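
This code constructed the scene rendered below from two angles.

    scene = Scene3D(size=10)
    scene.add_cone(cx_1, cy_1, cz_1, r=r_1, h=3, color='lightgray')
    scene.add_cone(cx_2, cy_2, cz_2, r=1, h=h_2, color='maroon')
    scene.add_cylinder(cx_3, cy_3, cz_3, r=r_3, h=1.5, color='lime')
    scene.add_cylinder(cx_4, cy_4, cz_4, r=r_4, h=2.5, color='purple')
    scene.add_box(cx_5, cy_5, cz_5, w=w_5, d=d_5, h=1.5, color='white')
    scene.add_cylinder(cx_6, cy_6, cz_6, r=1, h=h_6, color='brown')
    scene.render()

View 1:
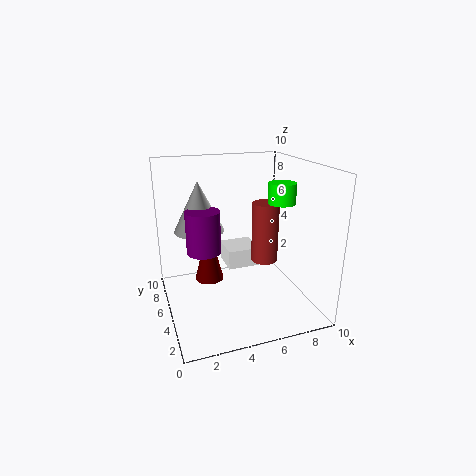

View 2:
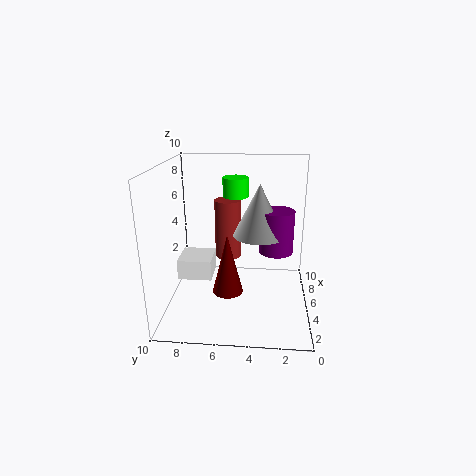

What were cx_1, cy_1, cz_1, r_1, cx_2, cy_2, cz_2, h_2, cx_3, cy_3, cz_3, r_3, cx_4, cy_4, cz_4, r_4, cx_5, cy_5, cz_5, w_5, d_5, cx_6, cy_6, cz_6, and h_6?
cx_1 = 2
cy_1 = 3.5
cz_1 = 6.5
r_1 = 1.5
cx_2 = 3
cy_2 = 5.5
cz_2 = 2
h_2 = 4
cx_3 = 8.5
cy_3 = 5.5
cz_3 = 7
r_3 = 1
cx_4 = 2
cy_4 = 2.5
cz_4 = 5.5
r_4 = 1
cx_5 = 5
cy_5 = 7
cz_5 = 1.5
w_5 = 2.5
d_5 = 2.5
cx_6 = 7.5
cy_6 = 6
cz_6 = 2.5
h_6 = 4.5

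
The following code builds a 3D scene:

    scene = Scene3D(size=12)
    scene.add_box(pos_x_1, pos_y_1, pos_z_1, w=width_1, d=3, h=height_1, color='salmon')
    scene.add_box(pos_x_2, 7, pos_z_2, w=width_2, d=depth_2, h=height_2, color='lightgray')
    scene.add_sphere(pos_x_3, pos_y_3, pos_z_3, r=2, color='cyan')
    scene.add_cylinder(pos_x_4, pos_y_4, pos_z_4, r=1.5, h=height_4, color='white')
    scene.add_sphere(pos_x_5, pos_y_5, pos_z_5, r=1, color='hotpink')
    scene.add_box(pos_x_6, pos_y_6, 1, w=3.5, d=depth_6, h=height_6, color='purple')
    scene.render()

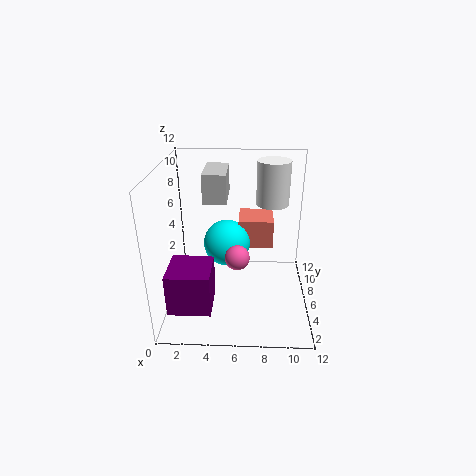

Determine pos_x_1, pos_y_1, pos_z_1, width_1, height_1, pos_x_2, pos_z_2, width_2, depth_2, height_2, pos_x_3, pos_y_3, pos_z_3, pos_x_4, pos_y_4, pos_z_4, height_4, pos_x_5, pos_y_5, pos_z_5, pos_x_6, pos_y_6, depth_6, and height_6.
pos_x_1 = 6, pos_y_1 = 7, pos_z_1 = 4.5, width_1 = 3, height_1 = 2.5, pos_x_2 = 3, pos_z_2 = 8.5, width_2 = 2, depth_2 = 4, height_2 = 2.5, pos_x_3 = 5, pos_y_3 = 7, pos_z_3 = 5, pos_x_4 = 9, pos_y_4 = 10, pos_z_4 = 7.5, height_4 = 4, pos_x_5 = 6, pos_y_5 = 4.5, pos_z_5 = 5, pos_x_6 = 0.5, pos_y_6 = 2, depth_6 = 3.5, height_6 = 3.5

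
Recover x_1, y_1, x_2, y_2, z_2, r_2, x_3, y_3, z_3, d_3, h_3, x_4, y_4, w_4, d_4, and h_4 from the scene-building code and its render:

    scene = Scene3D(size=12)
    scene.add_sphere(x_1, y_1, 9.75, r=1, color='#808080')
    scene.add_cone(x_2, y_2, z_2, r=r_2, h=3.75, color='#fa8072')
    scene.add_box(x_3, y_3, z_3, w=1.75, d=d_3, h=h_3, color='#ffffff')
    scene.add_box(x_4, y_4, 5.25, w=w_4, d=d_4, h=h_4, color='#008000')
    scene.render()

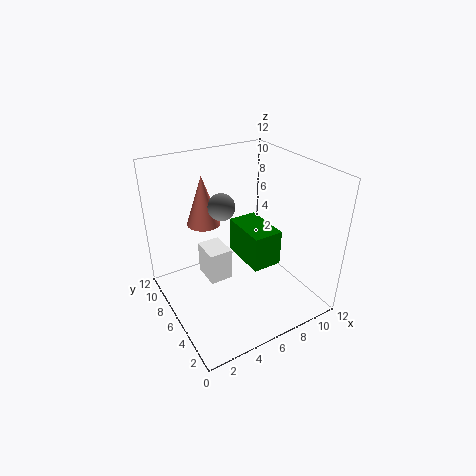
x_1 = 4, y_1 = 5, x_2 = 3, y_2 = 6, z_2 = 8.25, r_2 = 1.25, x_3 = 2.5, y_3 = 4, z_3 = 4, d_3 = 2.25, h_3 = 2.5, x_4 = 5.25, y_4 = 2.25, w_4 = 2.25, d_4 = 3.75, h_4 = 2.75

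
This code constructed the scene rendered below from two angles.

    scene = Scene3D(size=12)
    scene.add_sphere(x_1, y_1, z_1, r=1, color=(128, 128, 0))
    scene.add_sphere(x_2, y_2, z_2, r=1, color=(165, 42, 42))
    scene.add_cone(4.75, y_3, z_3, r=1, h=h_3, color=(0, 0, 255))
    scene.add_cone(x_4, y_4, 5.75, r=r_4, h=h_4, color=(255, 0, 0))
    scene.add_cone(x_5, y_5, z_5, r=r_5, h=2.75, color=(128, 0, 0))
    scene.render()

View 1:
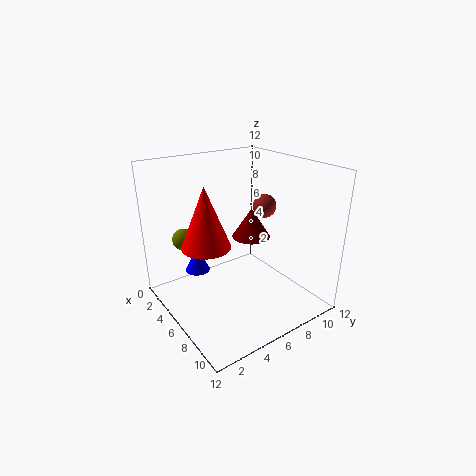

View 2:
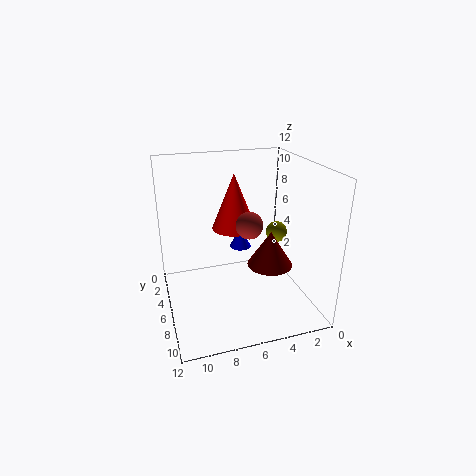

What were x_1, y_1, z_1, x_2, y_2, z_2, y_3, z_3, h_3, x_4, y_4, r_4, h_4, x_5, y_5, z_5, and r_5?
x_1 = 1.25
y_1 = 3.25
z_1 = 4.75
x_2 = 6
y_2 = 8.75
z_2 = 8.25
y_3 = 2.75
z_3 = 3.5
h_3 = 2
x_4 = 5.5
y_4 = 3.25
r_4 = 2
h_4 = 5
x_5 = 4.25
y_5 = 8.75
z_5 = 4.75
r_5 = 1.75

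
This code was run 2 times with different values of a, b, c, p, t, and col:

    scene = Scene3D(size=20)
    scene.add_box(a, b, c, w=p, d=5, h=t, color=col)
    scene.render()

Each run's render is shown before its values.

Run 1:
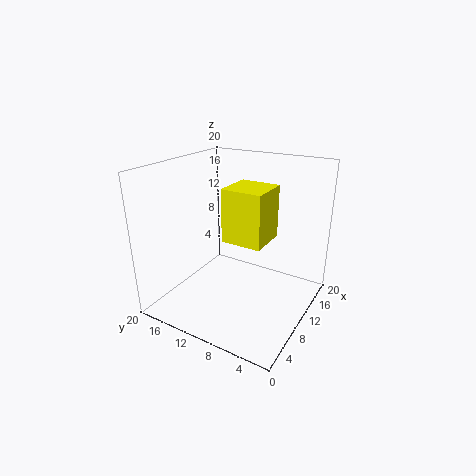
a = 4.5, b = 4, c = 12, p = 5, t = 6.5, col = 'yellow'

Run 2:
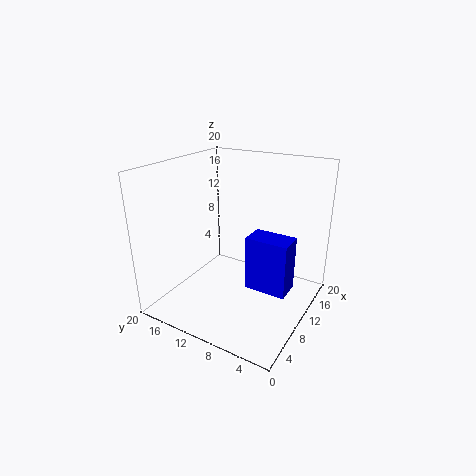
a = 4, b = 0.5, c = 7, p = 3, t = 6.5, col = 'blue'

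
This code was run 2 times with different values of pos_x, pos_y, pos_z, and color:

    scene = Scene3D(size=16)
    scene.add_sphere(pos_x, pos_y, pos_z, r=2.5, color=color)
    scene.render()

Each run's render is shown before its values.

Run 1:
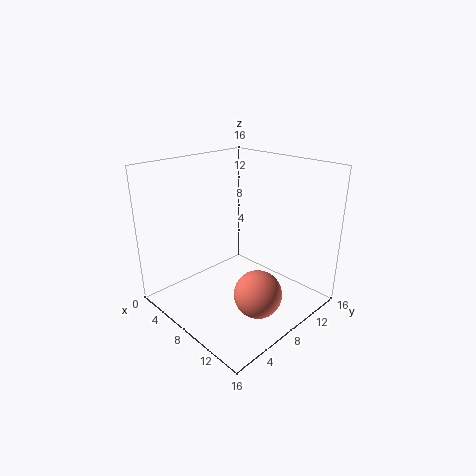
pos_x = 12.5; pos_y = 6.5; pos_z = 3.5; color = 'salmon'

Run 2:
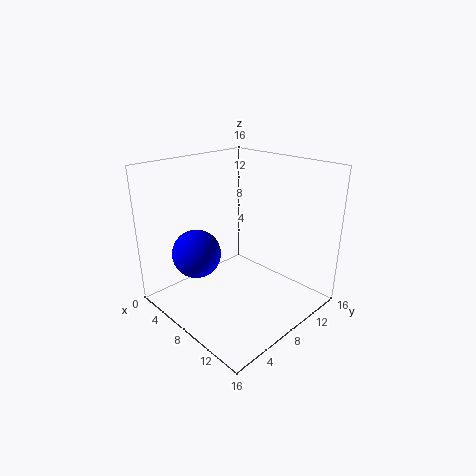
pos_x = 7; pos_y = 3; pos_z = 7.5; color = 'blue'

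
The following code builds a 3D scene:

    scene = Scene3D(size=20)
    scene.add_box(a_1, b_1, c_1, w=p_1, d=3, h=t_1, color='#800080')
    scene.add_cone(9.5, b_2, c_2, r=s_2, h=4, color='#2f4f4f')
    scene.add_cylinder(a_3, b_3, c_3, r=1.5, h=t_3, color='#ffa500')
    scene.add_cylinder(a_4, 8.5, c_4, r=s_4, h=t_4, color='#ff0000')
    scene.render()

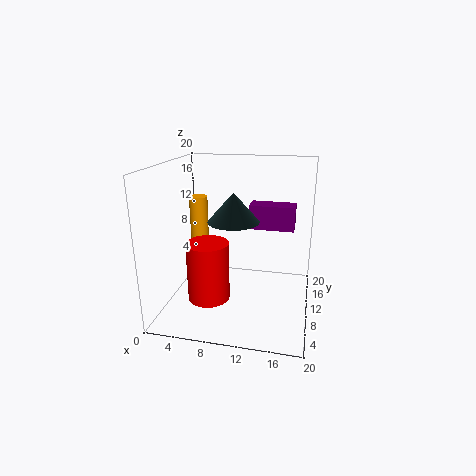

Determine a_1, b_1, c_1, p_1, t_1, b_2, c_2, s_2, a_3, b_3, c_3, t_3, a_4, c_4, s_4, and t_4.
a_1 = 11; b_1 = 12.5; c_1 = 10.5; p_1 = 6.5; t_1 = 3.5; b_2 = 9.5; c_2 = 12.5; s_2 = 3.5; a_3 = 1.5; b_3 = 18; c_3 = 6; t_3 = 7.5; a_4 = 6; c_4 = 1; s_4 = 3; t_4 = 8.5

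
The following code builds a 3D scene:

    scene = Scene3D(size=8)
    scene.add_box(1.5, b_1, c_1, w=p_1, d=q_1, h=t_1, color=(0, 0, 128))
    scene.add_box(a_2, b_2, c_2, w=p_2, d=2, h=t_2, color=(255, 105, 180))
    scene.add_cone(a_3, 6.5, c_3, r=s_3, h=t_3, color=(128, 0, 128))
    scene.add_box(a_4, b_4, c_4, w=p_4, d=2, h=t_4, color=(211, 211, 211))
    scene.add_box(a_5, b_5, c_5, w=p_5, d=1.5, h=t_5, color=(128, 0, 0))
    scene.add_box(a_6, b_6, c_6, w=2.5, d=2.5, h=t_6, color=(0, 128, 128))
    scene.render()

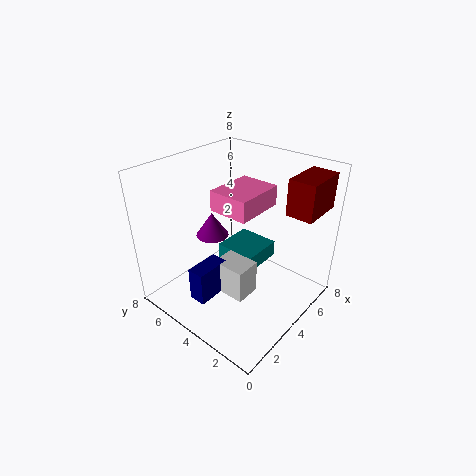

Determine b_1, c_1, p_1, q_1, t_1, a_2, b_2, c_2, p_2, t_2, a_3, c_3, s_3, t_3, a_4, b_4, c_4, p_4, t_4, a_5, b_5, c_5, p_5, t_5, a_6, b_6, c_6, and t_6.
b_1 = 4.5; c_1 = 0.5; p_1 = 2; q_1 = 1; t_1 = 2; a_2 = 2; b_2 = 2; c_2 = 6.5; p_2 = 2.5; t_2 = 1; a_3 = 4.5; c_3 = 3; s_3 = 1; t_3 = 1.5; a_4 = 3; b_4 = 3; c_4 = 0.5; p_4 = 1.5; t_4 = 2; a_5 = 5.5; b_5 = 0.5; c_5 = 5.5; p_5 = 2.5; t_5 = 2; a_6 = 4.5; b_6 = 3.5; c_6 = 1.5; t_6 = 1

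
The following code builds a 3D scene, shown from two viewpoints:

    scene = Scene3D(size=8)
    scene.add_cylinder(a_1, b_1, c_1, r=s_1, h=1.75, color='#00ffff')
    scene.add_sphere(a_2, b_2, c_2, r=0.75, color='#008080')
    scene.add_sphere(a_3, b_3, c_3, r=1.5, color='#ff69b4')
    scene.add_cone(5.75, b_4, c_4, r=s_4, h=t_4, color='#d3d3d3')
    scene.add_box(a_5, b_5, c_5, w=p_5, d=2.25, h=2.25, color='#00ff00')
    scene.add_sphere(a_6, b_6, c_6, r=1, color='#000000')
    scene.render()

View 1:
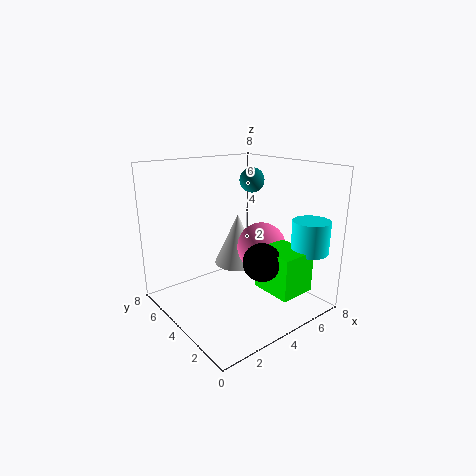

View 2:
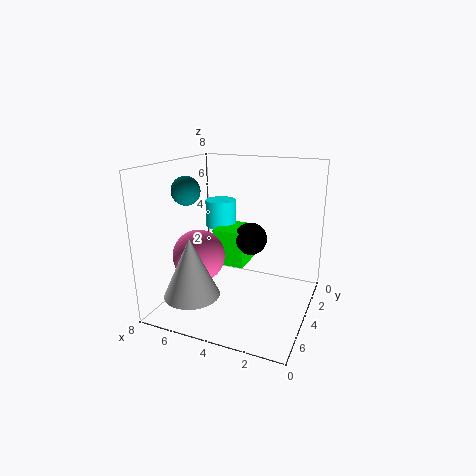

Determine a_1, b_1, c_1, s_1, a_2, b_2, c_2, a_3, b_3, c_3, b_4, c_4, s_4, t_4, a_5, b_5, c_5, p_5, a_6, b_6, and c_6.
a_1 = 6.5
b_1 = 1
c_1 = 3.5
s_1 = 1
a_2 = 6.25
b_2 = 5.5
c_2 = 6.75
a_3 = 6.25
b_3 = 4.5
c_3 = 2.75
b_4 = 6.25
c_4 = 1.25
s_4 = 1.5
t_4 = 3.25
a_5 = 4.25
b_5 = 0.5
c_5 = 1.5
p_5 = 2
a_6 = 4
b_6 = 2
c_6 = 3.25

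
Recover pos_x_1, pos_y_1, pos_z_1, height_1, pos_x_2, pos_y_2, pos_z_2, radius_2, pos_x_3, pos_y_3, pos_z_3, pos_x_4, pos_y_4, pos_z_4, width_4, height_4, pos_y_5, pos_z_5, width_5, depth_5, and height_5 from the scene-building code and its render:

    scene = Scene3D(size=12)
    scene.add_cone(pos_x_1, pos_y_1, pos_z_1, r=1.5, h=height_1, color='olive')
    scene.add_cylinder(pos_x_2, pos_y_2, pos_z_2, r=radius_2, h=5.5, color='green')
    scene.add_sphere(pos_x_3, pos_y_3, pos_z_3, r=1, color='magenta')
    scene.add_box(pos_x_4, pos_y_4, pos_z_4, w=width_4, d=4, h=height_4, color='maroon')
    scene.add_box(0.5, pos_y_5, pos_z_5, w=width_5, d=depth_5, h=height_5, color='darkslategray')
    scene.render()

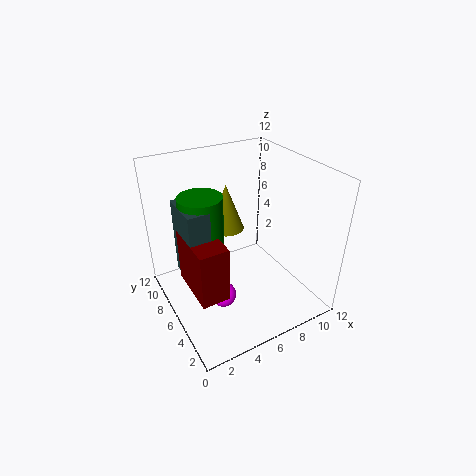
pos_x_1 = 6, pos_y_1 = 8, pos_z_1 = 6, height_1 = 4, pos_x_2 = 2, pos_y_2 = 4, pos_z_2 = 6, radius_2 = 1.5, pos_x_3 = 3.5, pos_y_3 = 4, pos_z_3 = 2.5, pos_x_4 = 0.5, pos_y_4 = 1, pos_z_4 = 5, width_4 = 2, height_4 = 4, pos_y_5 = 2.5, pos_z_5 = 5.5, width_5 = 1.5, depth_5 = 3, height_5 = 5.5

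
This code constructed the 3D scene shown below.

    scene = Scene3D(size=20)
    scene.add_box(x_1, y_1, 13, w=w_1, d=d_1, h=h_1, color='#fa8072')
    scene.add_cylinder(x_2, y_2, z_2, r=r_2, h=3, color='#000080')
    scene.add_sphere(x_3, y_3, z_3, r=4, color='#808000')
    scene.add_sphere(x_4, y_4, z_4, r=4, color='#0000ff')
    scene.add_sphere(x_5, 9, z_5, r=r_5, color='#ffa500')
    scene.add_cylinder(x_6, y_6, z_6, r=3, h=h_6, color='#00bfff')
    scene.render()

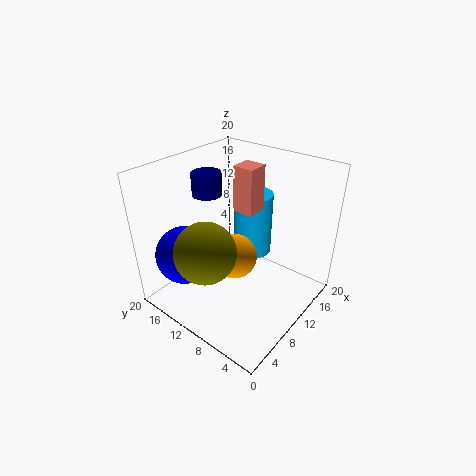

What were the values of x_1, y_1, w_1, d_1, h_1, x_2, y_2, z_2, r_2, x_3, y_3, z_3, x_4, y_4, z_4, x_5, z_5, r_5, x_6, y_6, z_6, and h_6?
x_1 = 11.5; y_1 = 9; w_1 = 3; d_1 = 3; h_1 = 6.5; x_2 = 8.5; y_2 = 14; z_2 = 16; r_2 = 2; x_3 = 4; y_3 = 10.5; z_3 = 10.5; x_4 = 4.5; y_4 = 15; z_4 = 8; x_5 = 8; z_5 = 8.5; r_5 = 3; x_6 = 17; y_6 = 12.5; z_6 = 3.5; h_6 = 10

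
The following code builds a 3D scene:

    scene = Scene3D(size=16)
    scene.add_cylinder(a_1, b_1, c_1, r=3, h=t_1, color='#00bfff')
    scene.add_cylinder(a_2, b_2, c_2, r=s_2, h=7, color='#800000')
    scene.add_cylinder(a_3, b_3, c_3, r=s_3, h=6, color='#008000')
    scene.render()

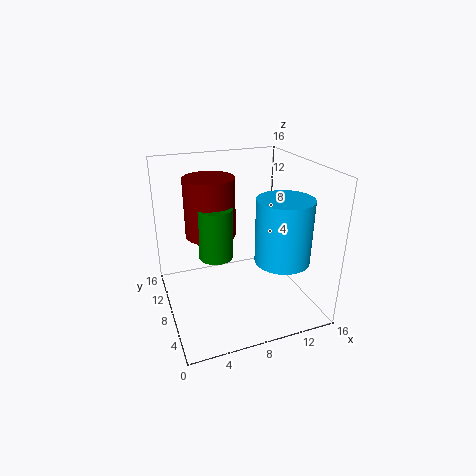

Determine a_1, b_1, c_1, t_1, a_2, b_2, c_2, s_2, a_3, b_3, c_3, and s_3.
a_1 = 12; b_1 = 5; c_1 = 6; t_1 = 7; a_2 = 6; b_2 = 12; c_2 = 7; s_2 = 3; a_3 = 6; b_3 = 10; c_3 = 5; s_3 = 2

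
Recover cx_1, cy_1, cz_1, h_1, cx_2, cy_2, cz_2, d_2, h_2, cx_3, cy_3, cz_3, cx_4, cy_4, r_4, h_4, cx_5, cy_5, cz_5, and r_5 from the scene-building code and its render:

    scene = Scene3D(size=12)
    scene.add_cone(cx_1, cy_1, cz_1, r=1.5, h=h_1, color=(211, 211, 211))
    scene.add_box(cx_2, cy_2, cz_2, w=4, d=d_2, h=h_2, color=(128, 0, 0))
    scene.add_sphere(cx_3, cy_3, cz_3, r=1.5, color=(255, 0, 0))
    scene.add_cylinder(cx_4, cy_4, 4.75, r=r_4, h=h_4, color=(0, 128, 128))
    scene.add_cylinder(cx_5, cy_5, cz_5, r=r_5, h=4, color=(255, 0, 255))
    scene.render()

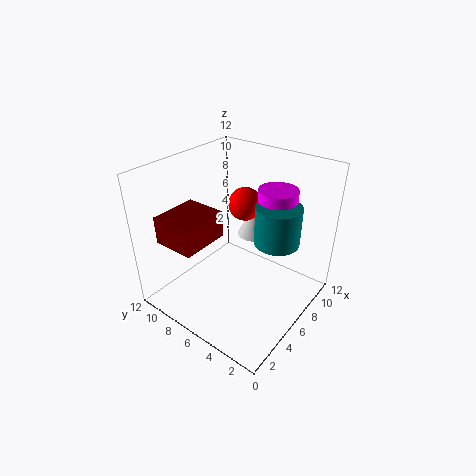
cx_1 = 9.75; cy_1 = 7; cz_1 = 4.25; h_1 = 3; cx_2 = 1.25; cy_2 = 7; cz_2 = 6.25; d_2 = 3.5; h_2 = 2.25; cx_3 = 9; cy_3 = 7.5; cz_3 = 7.5; cx_4 = 9; cy_4 = 4; r_4 = 2; h_4 = 3.5; cx_5 = 10; cy_5 = 4.75; cz_5 = 5.25; r_5 = 1.75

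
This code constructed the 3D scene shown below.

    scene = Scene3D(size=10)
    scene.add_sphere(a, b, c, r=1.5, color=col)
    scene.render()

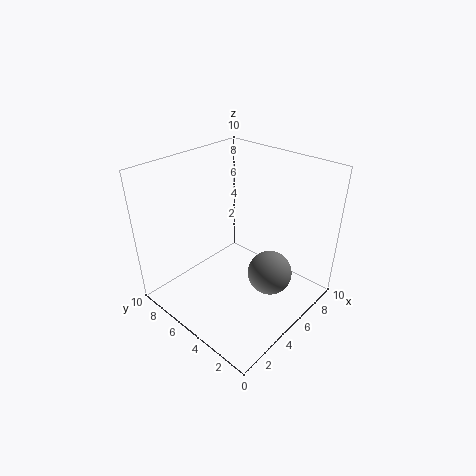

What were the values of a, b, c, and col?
a = 5.5; b = 2.5; c = 3; col = 'gray'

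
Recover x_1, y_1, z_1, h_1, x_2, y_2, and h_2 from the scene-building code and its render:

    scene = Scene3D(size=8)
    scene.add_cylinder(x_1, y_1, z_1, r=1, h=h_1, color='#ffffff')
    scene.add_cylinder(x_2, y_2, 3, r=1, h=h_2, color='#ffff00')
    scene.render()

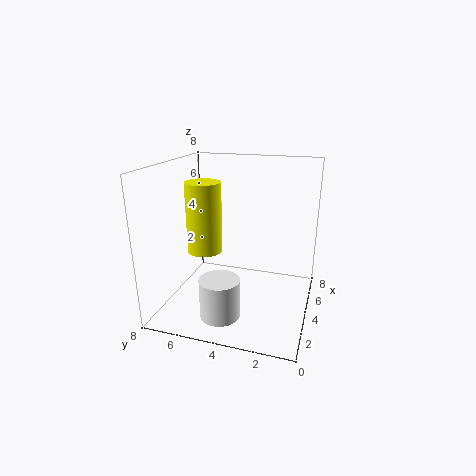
x_1 = 1
y_1 = 4
z_1 = 1
h_1 = 2
x_2 = 4
y_2 = 6
h_2 = 4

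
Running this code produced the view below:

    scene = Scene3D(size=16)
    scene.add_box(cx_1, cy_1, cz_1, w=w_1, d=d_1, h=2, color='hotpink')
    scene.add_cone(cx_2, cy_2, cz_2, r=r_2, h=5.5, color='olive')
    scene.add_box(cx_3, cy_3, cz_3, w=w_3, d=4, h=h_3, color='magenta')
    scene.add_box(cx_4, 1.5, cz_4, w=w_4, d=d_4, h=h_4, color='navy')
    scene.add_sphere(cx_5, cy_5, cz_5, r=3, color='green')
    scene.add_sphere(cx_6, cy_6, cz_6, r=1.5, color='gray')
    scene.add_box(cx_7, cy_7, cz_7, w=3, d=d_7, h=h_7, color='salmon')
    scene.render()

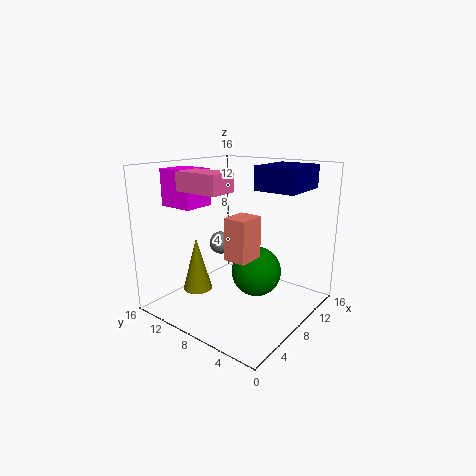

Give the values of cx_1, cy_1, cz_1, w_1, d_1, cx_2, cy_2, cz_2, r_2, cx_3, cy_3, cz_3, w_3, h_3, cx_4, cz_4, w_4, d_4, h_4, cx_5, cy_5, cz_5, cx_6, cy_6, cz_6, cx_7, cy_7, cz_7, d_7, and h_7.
cx_1 = 3, cy_1 = 7, cz_1 = 13.5, w_1 = 3, d_1 = 5, cx_2 = 3, cy_2 = 9.5, cz_2 = 3.5, r_2 = 1.5, cx_3 = 3.5, cy_3 = 11, cz_3 = 11.5, w_3 = 3.5, h_3 = 4, cx_4 = 8, cz_4 = 13.5, w_4 = 5.5, d_4 = 4.5, h_4 = 2.5, cx_5 = 11, cy_5 = 7.5, cz_5 = 3, cx_6 = 12, cy_6 = 14, cz_6 = 5, cx_7 = 5, cy_7 = 5, cz_7 = 6.5, d_7 = 2.5, h_7 = 4.5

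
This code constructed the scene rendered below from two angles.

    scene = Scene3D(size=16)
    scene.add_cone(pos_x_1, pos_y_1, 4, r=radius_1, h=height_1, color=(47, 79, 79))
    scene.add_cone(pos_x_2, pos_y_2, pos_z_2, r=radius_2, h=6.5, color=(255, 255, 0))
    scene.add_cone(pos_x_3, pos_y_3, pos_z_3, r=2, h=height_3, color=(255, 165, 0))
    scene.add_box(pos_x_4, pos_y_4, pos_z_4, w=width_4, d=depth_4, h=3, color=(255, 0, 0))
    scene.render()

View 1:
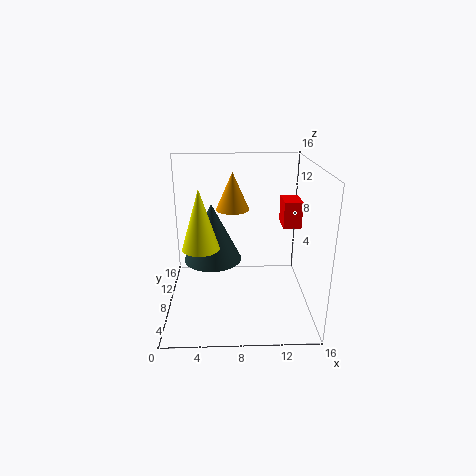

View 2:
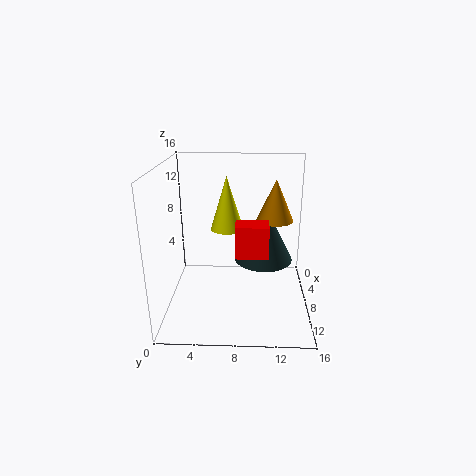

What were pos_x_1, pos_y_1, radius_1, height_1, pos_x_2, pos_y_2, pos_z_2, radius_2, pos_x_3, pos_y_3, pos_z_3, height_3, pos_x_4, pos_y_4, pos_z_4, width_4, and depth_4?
pos_x_1 = 5; pos_y_1 = 11; radius_1 = 3.5; height_1 = 7; pos_x_2 = 4; pos_y_2 = 6.5; pos_z_2 = 7.5; radius_2 = 2; pos_x_3 = 7.5; pos_y_3 = 12; pos_z_3 = 10; height_3 = 4.5; pos_x_4 = 13; pos_y_4 = 8; pos_z_4 = 9; width_4 = 2; depth_4 = 3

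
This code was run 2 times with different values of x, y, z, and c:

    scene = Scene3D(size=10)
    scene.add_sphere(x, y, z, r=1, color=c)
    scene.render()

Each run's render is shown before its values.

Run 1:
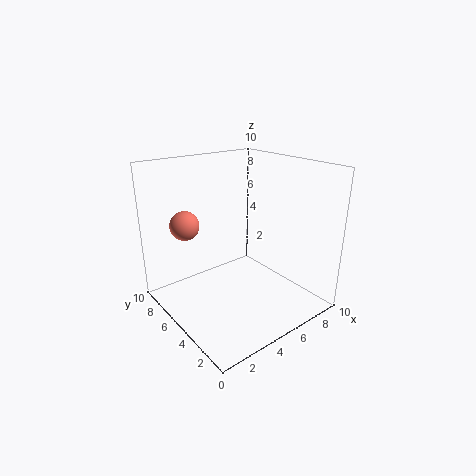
x = 2, y = 7, z = 6, c = 'salmon'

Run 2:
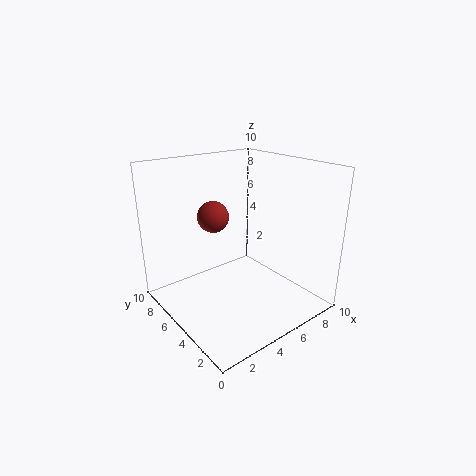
x = 3, y = 5, z = 7, c = 'brown'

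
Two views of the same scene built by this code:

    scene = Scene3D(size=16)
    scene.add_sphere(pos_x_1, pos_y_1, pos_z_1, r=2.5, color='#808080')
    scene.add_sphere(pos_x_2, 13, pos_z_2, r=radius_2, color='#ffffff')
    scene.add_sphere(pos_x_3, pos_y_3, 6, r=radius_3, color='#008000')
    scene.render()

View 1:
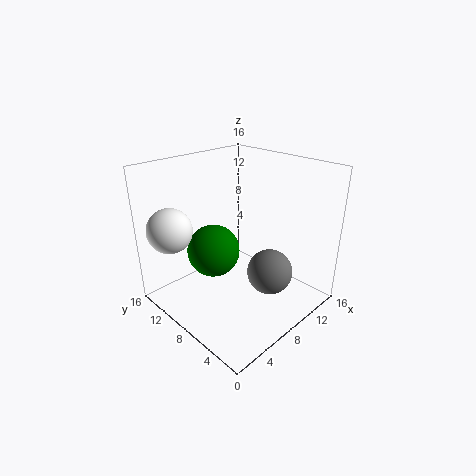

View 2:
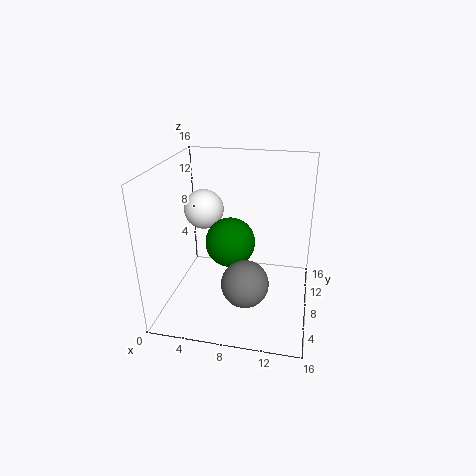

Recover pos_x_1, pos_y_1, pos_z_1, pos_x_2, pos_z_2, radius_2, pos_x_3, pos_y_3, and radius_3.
pos_x_1 = 9.5, pos_y_1 = 4.5, pos_z_1 = 4.5, pos_x_2 = 2.5, pos_z_2 = 9, radius_2 = 2.5, pos_x_3 = 6.5, pos_y_3 = 10.5, radius_3 = 3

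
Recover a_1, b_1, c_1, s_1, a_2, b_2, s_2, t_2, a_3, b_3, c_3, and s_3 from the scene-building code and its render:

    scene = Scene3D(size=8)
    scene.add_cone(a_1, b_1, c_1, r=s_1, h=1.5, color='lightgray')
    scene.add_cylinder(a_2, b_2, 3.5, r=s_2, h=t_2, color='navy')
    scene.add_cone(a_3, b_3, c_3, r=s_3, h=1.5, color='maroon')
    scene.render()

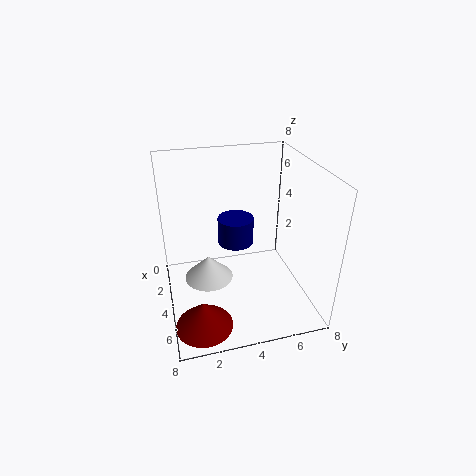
a_1 = 2.5; b_1 = 2.5; c_1 = 0.5; s_1 = 1.5; a_2 = 3.5; b_2 = 4; s_2 = 1; t_2 = 1.5; a_3 = 6.5; b_3 = 1.5; c_3 = 0.5; s_3 = 1.5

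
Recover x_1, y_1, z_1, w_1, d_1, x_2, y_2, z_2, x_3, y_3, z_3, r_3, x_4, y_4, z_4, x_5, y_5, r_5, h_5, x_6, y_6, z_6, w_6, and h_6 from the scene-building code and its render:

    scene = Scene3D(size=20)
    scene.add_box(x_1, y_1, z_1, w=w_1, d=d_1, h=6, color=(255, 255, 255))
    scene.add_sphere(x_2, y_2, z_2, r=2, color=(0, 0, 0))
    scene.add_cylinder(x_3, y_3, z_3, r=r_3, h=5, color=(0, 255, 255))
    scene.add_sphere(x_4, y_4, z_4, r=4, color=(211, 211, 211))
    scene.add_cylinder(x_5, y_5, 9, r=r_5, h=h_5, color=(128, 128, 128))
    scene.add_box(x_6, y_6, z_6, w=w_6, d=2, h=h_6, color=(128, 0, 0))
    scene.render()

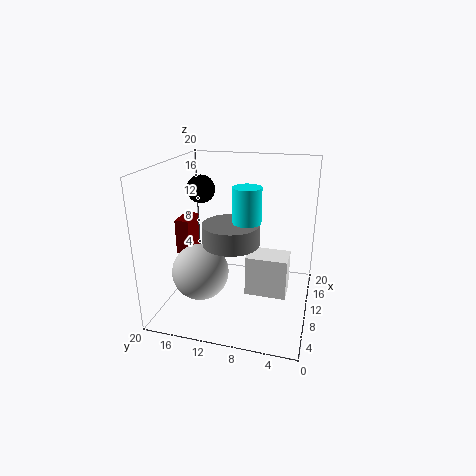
x_1 = 10
y_1 = 3
z_1 = 1
w_1 = 4
d_1 = 6
x_2 = 12
y_2 = 16
z_2 = 16
x_3 = 11
y_3 = 9
z_3 = 12
r_3 = 2
x_4 = 8
y_4 = 15
z_4 = 5
x_5 = 10
y_5 = 11
r_5 = 4
h_5 = 3
x_6 = 9
y_6 = 17
z_6 = 7
w_6 = 4
h_6 = 5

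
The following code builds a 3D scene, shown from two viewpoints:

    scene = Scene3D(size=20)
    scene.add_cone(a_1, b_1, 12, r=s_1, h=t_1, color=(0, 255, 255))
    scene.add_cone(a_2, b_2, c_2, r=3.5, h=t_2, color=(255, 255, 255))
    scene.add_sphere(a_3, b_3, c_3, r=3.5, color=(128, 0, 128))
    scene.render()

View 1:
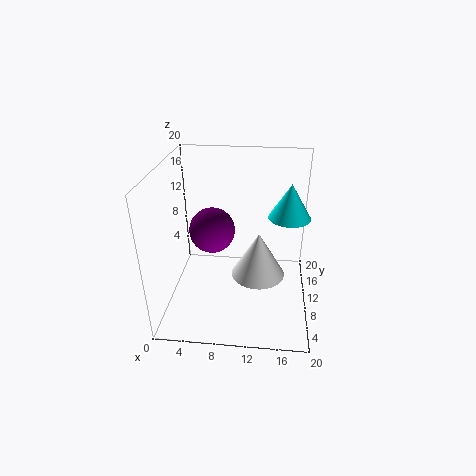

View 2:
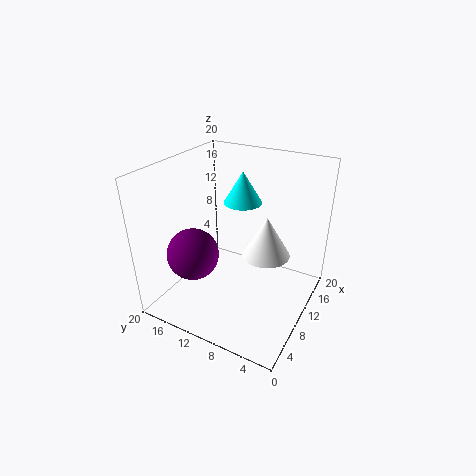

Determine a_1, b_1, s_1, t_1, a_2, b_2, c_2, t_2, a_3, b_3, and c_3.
a_1 = 17
b_1 = 13
s_1 = 3
t_1 = 5
a_2 = 13
b_2 = 7
c_2 = 6.5
t_2 = 6
a_3 = 5.5
b_3 = 14.5
c_3 = 8.5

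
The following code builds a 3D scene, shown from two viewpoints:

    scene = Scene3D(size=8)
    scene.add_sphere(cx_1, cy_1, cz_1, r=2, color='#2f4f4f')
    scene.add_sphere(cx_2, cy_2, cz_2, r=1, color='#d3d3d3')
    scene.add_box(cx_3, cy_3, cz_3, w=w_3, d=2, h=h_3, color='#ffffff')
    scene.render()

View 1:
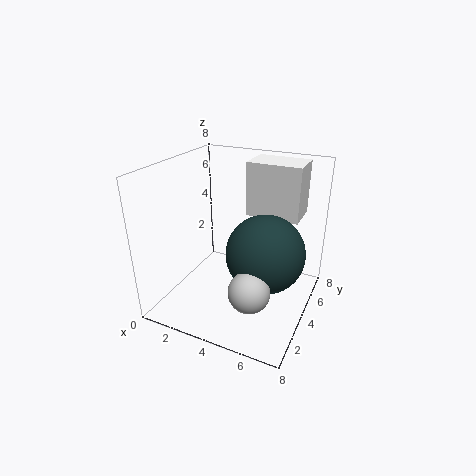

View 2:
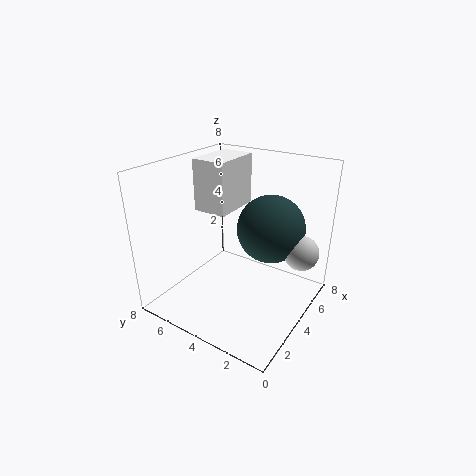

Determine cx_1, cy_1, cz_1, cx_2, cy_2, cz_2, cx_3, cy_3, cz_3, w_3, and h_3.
cx_1 = 6, cy_1 = 3, cz_1 = 4, cx_2 = 6, cy_2 = 1, cz_2 = 3, cx_3 = 4, cy_3 = 5, cz_3 = 5, w_3 = 3, h_3 = 3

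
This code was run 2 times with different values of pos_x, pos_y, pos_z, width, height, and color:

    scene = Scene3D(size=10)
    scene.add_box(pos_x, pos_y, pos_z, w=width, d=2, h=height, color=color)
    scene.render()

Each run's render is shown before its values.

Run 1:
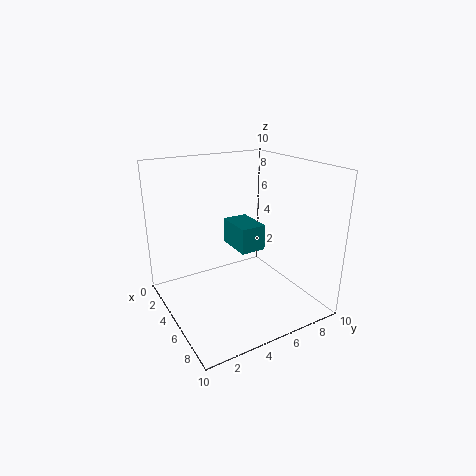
pos_x = 1, pos_y = 6, pos_z = 3, width = 3, height = 2, color = 'teal'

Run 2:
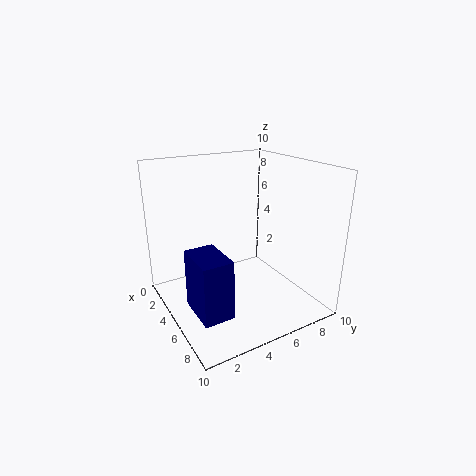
pos_x = 5, pos_y = 1, pos_z = 1, width = 3, height = 4, color = 'navy'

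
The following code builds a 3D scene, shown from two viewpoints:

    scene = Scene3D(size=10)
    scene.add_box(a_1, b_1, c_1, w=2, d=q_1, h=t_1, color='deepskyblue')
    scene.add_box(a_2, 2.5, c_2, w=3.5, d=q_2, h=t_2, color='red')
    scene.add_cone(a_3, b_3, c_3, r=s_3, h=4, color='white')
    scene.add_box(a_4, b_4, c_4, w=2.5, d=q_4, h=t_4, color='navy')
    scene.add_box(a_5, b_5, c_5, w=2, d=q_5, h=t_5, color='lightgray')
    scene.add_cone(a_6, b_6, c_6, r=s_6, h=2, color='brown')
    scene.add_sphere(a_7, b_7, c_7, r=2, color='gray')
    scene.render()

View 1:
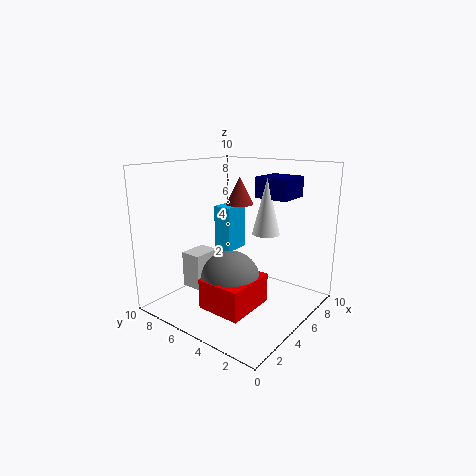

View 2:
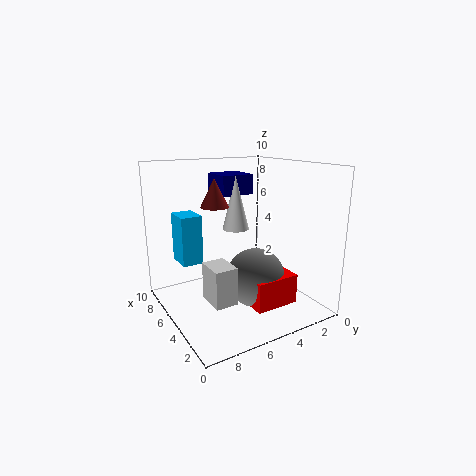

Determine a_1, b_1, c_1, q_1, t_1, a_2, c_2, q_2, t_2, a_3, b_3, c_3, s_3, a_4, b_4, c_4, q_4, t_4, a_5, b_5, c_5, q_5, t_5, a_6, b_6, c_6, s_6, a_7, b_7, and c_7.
a_1 = 6.5
b_1 = 7
c_1 = 3
q_1 = 1.5
t_1 = 3.5
a_2 = 1.5
c_2 = 1
q_2 = 3
t_2 = 2
a_3 = 7
b_3 = 4
c_3 = 5
s_3 = 1
a_4 = 7
b_4 = 2.5
c_4 = 7.5
q_4 = 2.5
t_4 = 1.5
a_5 = 2.5
b_5 = 6.5
c_5 = 1.5
q_5 = 1.5
t_5 = 2.5
a_6 = 6.5
b_6 = 6
c_6 = 7
s_6 = 1
a_7 = 3.5
b_7 = 4.5
c_7 = 2.5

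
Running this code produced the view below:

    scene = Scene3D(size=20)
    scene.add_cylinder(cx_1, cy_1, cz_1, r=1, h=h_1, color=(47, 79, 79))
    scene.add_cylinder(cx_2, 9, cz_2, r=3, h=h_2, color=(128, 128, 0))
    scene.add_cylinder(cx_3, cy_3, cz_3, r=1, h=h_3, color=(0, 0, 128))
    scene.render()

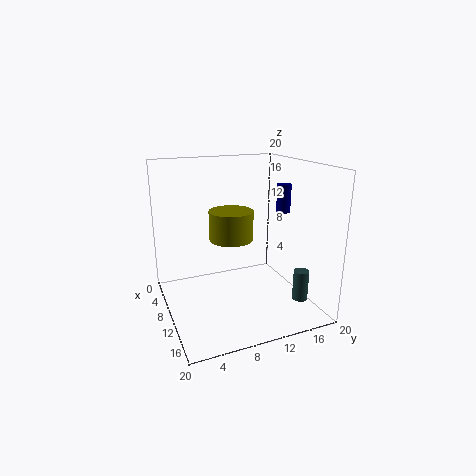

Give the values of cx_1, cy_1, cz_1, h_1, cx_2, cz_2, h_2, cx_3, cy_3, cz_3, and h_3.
cx_1 = 17
cy_1 = 16
cz_1 = 3
h_1 = 4
cx_2 = 10
cz_2 = 10
h_2 = 4
cx_3 = 10
cy_3 = 17
cz_3 = 13
h_3 = 4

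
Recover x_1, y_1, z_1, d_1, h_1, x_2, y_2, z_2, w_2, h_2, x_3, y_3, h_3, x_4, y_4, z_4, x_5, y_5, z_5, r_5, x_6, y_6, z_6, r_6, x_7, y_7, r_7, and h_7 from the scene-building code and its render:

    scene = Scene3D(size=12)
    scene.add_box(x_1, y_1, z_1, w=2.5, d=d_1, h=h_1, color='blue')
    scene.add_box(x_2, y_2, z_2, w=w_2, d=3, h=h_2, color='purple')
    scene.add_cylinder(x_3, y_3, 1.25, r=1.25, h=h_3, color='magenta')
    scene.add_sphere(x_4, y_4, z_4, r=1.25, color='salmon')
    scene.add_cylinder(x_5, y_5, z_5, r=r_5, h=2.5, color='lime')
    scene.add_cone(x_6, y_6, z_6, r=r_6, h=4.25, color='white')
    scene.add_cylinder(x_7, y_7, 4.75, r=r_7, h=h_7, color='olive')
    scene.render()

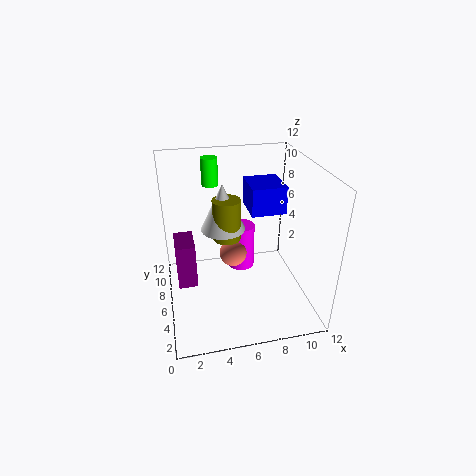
x_1 = 6.25; y_1 = 2.75; z_1 = 9.5; d_1 = 2.75; h_1 = 2; x_2 = 0.75; y_2 = 7.25; z_2 = 0.5; w_2 = 1.75; h_2 = 4.25; x_3 = 7; y_3 = 9; h_3 = 4.25; x_4 = 6; y_4 = 8; z_4 = 3.25; x_5 = 4.5; y_5 = 10.75; z_5 = 9; r_5 = 0.75; x_6 = 5.25; y_6 = 8.75; z_6 = 5.5; r_6 = 2; x_7 = 5.5; y_7 = 8.25; r_7 = 1.25; h_7 = 3.75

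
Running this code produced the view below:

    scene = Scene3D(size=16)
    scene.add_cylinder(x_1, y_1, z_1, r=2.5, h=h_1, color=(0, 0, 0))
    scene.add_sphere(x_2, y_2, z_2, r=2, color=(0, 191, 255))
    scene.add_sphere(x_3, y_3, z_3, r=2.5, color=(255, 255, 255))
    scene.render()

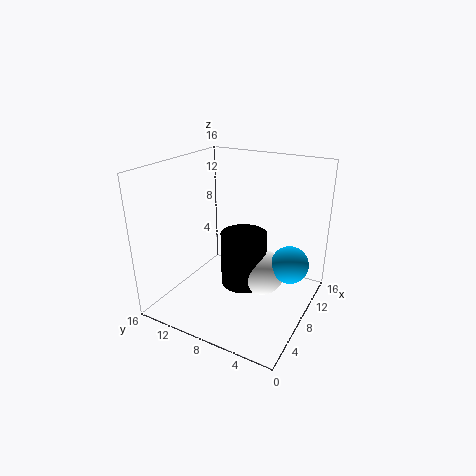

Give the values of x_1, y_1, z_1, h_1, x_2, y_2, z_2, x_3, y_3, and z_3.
x_1 = 7.5
y_1 = 7
z_1 = 3
h_1 = 6
x_2 = 8.5
y_2 = 2
z_2 = 6
x_3 = 8
y_3 = 5
z_3 = 4.5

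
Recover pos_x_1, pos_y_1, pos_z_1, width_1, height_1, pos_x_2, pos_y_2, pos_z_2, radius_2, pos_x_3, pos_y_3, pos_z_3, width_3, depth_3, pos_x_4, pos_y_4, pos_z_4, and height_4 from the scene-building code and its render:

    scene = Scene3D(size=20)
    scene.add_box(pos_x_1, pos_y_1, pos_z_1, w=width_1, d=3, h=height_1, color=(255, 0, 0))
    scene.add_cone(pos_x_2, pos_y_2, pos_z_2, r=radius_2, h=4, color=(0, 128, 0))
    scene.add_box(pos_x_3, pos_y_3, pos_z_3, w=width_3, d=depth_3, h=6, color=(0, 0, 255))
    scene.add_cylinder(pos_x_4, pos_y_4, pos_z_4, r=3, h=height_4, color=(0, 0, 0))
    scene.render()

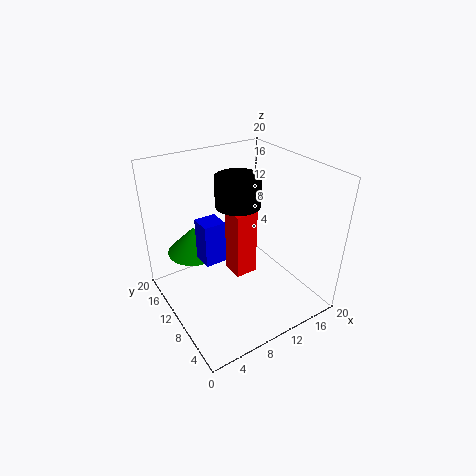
pos_x_1 = 8, pos_y_1 = 7, pos_z_1 = 6, width_1 = 3, height_1 = 9, pos_x_2 = 6, pos_y_2 = 16, pos_z_2 = 6, radius_2 = 4, pos_x_3 = 5, pos_y_3 = 10, pos_z_3 = 7, width_3 = 3, depth_3 = 3, pos_x_4 = 10, pos_y_4 = 10, pos_z_4 = 15, height_4 = 4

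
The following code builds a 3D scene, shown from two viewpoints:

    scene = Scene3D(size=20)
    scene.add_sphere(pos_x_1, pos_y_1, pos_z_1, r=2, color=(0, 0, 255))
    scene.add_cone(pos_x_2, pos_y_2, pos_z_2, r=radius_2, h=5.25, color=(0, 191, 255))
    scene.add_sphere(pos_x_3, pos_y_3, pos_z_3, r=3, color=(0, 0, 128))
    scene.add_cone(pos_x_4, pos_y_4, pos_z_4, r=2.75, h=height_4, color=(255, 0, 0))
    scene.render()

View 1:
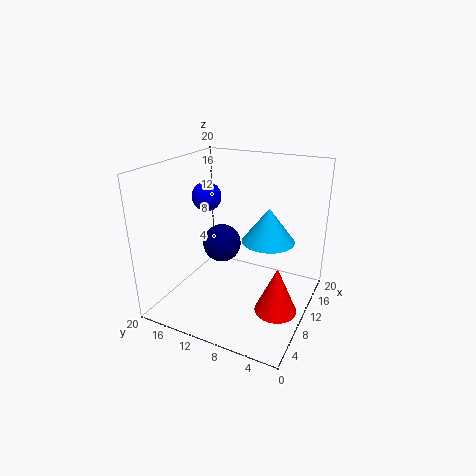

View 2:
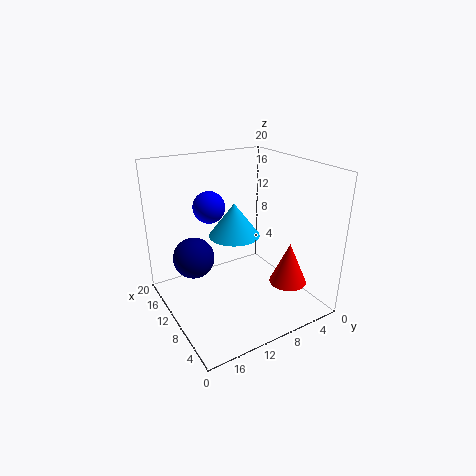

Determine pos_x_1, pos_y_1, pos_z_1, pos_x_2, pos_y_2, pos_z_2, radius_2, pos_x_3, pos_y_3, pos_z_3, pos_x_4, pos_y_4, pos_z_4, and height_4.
pos_x_1 = 9.5, pos_y_1 = 14.5, pos_z_1 = 15.5, pos_x_2 = 15.25, pos_y_2 = 7.5, pos_z_2 = 7.75, radius_2 = 4, pos_x_3 = 14.25, pos_y_3 = 15, pos_z_3 = 6.25, pos_x_4 = 7, pos_y_4 = 3, pos_z_4 = 2.25, height_4 = 6.25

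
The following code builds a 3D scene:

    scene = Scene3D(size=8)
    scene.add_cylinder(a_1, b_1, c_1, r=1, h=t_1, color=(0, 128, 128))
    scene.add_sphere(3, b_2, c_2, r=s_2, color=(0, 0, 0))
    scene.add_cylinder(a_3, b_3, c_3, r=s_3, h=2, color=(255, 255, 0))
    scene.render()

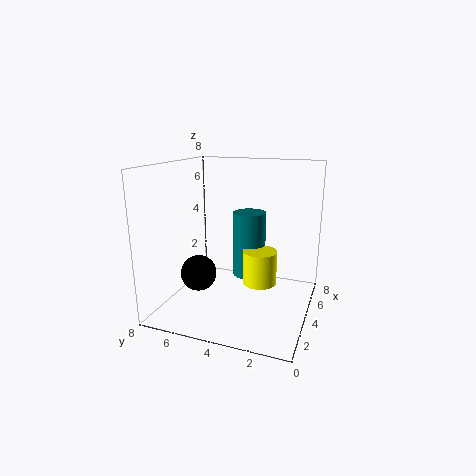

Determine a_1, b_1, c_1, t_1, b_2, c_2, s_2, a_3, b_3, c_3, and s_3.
a_1 = 6; b_1 = 4; c_1 = 1; t_1 = 4; b_2 = 6; c_2 = 2; s_2 = 1; a_3 = 5; b_3 = 3; c_3 = 1; s_3 = 1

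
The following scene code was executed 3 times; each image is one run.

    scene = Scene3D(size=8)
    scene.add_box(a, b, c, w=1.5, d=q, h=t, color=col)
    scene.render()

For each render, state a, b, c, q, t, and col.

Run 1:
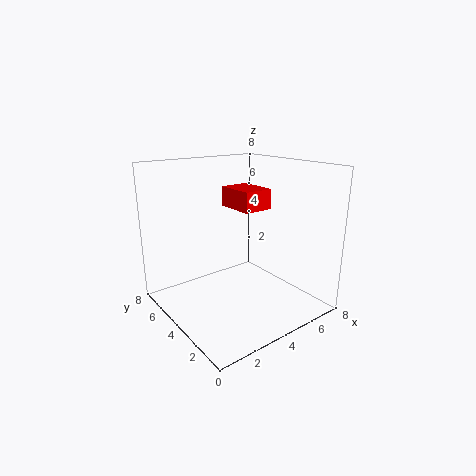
a = 3; b = 2; c = 6; q = 2; t = 1; col = 'red'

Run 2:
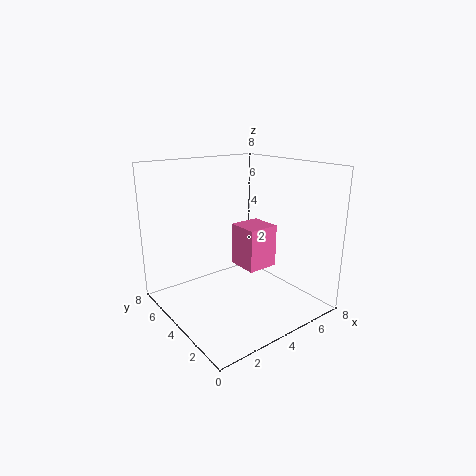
a = 2.5; b = 1; c = 3.5; q = 1.5; t = 2; col = 'hotpink'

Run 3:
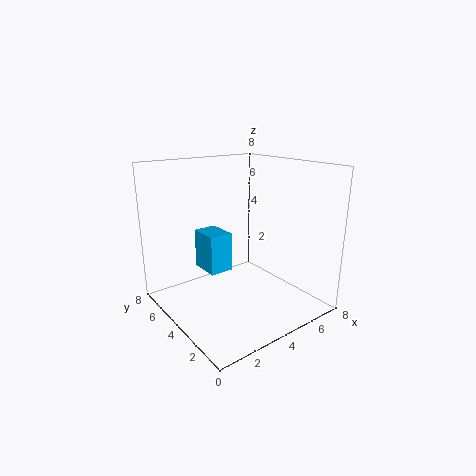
a = 3.5; b = 6; c = 1; q = 2; t = 2.5; col = 'deepskyblue'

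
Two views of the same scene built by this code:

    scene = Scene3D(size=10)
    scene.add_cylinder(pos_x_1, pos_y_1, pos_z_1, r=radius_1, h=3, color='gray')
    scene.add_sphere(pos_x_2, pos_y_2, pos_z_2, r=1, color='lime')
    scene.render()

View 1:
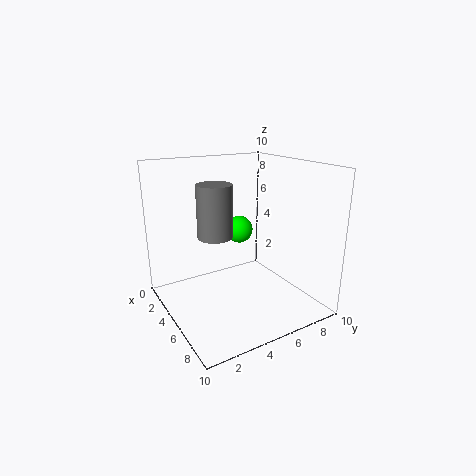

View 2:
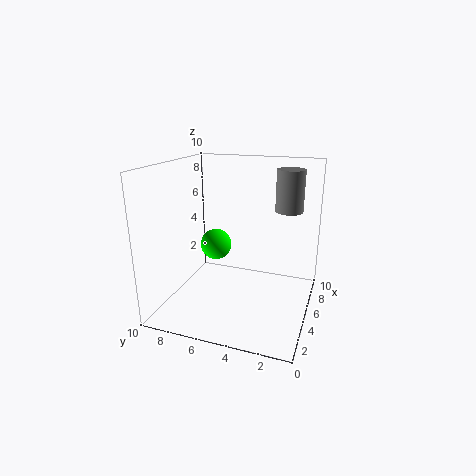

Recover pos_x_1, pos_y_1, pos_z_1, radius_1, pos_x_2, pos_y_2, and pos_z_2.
pos_x_1 = 7.5, pos_y_1 = 2, pos_z_1 = 6.5, radius_1 = 1, pos_x_2 = 3.5, pos_y_2 = 6, pos_z_2 = 5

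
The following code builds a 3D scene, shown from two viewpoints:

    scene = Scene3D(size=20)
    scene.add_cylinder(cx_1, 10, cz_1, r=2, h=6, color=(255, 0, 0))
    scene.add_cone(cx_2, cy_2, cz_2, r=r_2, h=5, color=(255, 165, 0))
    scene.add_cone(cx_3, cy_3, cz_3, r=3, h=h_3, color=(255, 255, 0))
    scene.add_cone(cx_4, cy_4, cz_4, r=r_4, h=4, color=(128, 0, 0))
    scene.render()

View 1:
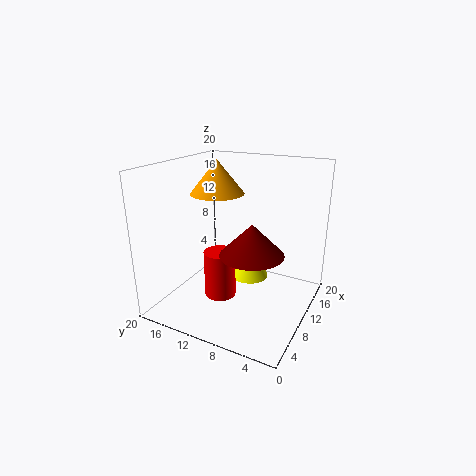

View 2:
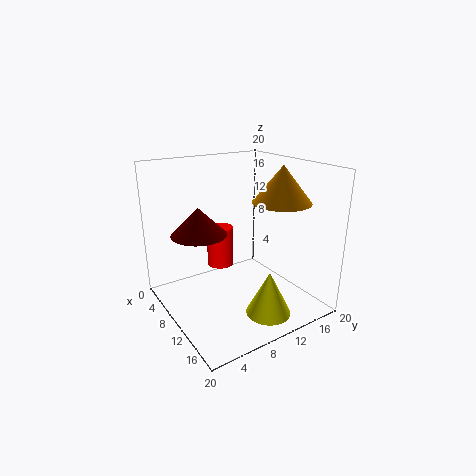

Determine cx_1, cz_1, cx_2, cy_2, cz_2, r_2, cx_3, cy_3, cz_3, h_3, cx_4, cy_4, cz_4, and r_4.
cx_1 = 5
cz_1 = 4
cx_2 = 13
cy_2 = 15
cz_2 = 15
r_2 = 4
cx_3 = 16
cy_3 = 11
cz_3 = 1
h_3 = 6
cx_4 = 6
cy_4 = 6
cz_4 = 10
r_4 = 4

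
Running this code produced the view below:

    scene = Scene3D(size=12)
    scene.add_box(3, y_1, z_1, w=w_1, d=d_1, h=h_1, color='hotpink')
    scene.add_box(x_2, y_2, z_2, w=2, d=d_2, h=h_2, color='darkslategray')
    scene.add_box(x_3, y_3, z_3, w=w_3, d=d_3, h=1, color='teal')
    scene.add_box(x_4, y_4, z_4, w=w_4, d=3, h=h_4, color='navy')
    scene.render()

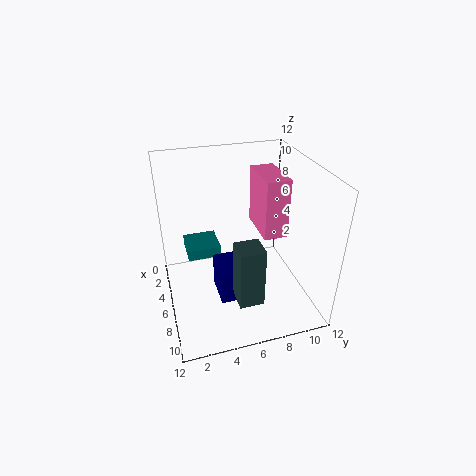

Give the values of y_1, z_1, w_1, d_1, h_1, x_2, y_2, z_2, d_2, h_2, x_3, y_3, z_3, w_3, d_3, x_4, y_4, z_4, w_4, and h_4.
y_1 = 8; z_1 = 6; w_1 = 4; d_1 = 2; h_1 = 5; x_2 = 8; y_2 = 5; z_2 = 2; d_2 = 2; h_2 = 5; x_3 = 1; y_3 = 2; z_3 = 3; w_3 = 3; d_3 = 3; x_4 = 5; y_4 = 4; z_4 = 1; w_4 = 3; h_4 = 3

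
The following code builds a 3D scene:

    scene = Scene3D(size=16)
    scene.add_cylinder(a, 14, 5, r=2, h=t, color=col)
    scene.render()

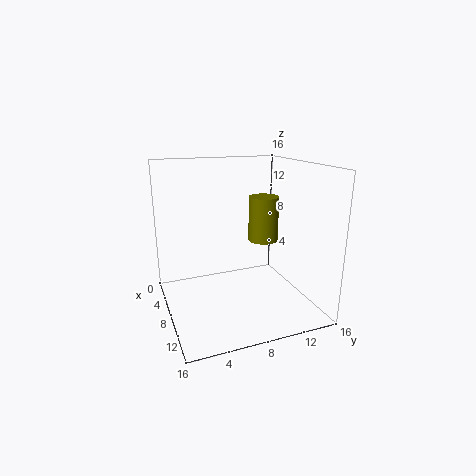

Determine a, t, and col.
a = 2, t = 6, col = 'olive'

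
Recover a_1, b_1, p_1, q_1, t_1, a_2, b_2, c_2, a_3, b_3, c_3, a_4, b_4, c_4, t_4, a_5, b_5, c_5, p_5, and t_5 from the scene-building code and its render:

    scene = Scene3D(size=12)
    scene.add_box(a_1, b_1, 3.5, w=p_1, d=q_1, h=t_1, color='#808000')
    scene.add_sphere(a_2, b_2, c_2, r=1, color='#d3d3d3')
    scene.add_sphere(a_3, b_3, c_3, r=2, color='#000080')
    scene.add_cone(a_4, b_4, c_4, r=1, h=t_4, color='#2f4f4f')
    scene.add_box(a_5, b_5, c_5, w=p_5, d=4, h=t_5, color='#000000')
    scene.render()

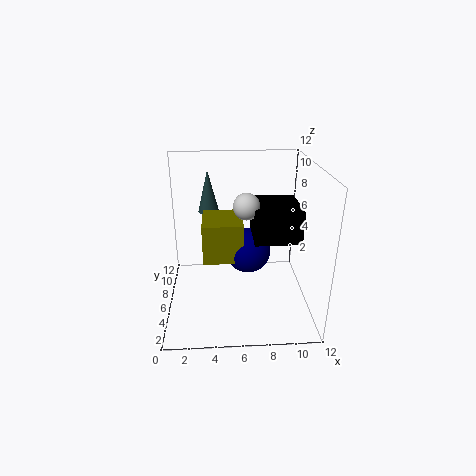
a_1 = 3, b_1 = 6, p_1 = 3.5, q_1 = 4, t_1 = 3.5, a_2 = 6.5, b_2 = 4, c_2 = 9.5, a_3 = 7, b_3 = 7.5, c_3 = 4, a_4 = 3.5, b_4 = 11, c_4 = 6.5, t_4 = 4, a_5 = 7, b_5 = 2.5, c_5 = 7, p_5 = 3.5, t_5 = 2.5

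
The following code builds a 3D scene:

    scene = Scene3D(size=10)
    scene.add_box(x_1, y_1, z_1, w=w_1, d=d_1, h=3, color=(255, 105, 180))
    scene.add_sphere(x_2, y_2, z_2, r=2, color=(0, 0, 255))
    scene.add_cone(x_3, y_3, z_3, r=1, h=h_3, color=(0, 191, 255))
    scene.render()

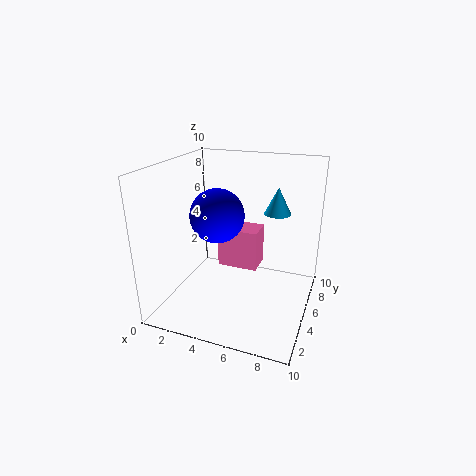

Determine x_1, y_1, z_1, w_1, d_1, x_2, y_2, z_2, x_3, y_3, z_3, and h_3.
x_1 = 3
y_1 = 6
z_1 = 2
w_1 = 3
d_1 = 2
x_2 = 3
y_2 = 6
z_2 = 6
x_3 = 7
y_3 = 8
z_3 = 6
h_3 = 2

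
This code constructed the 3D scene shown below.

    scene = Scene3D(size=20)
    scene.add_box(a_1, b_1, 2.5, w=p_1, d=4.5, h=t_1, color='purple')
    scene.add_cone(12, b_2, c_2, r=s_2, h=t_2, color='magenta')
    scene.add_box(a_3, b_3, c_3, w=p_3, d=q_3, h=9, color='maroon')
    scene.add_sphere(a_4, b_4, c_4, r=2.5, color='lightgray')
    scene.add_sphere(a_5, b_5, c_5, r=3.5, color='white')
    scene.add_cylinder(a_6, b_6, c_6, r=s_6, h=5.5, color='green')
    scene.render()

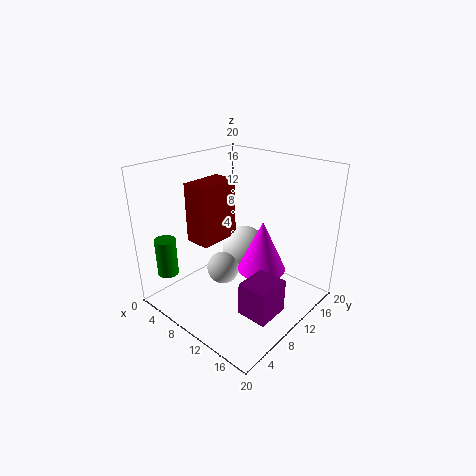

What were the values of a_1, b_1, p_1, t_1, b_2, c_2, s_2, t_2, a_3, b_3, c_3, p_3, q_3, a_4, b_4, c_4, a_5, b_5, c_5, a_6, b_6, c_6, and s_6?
a_1 = 14.5
b_1 = 5
p_1 = 4
t_1 = 4.5
b_2 = 13
c_2 = 4.5
s_2 = 3.5
t_2 = 7.5
a_3 = 1.5
b_3 = 8
c_3 = 7.5
p_3 = 4
q_3 = 6.5
a_4 = 6
b_4 = 11
c_4 = 3
a_5 = 6.5
b_5 = 15.5
c_5 = 5
a_6 = 2
b_6 = 3.5
c_6 = 4
s_6 = 1.5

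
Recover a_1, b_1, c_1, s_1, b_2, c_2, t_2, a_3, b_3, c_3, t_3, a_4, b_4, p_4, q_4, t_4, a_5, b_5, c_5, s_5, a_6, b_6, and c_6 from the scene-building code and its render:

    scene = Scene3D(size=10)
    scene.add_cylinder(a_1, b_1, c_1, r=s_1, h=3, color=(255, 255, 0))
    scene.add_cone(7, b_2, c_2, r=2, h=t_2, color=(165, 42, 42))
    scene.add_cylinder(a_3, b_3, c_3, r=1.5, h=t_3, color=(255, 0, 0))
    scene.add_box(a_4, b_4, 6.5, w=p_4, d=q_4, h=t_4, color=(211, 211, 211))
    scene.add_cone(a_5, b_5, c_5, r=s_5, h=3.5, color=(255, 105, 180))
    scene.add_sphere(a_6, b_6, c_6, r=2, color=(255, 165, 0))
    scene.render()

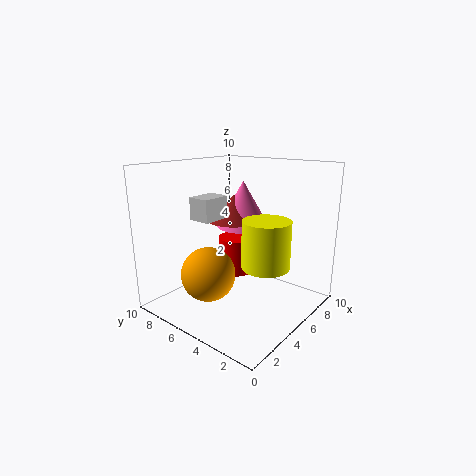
a_1 = 4, b_1 = 2, c_1 = 4, s_1 = 1.5, b_2 = 7, c_2 = 5.5, t_2 = 2, a_3 = 8.5, b_3 = 8, c_3 = 0.5, t_3 = 3, a_4 = 2.5, b_4 = 5.5, p_4 = 2, q_4 = 1.5, t_4 = 1.5, a_5 = 7.5, b_5 = 6.5, c_5 = 5, s_5 = 2, a_6 = 4, b_6 = 7, c_6 = 2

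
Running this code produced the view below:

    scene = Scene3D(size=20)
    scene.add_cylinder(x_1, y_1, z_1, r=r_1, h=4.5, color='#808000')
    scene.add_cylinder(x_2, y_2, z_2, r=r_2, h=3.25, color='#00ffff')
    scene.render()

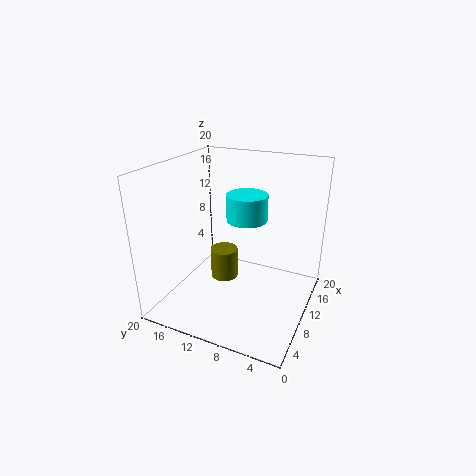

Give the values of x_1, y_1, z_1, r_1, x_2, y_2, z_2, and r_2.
x_1 = 11; y_1 = 12.75; z_1 = 2.75; r_1 = 2; x_2 = 7.25; y_2 = 7.5; z_2 = 14.25; r_2 = 2.5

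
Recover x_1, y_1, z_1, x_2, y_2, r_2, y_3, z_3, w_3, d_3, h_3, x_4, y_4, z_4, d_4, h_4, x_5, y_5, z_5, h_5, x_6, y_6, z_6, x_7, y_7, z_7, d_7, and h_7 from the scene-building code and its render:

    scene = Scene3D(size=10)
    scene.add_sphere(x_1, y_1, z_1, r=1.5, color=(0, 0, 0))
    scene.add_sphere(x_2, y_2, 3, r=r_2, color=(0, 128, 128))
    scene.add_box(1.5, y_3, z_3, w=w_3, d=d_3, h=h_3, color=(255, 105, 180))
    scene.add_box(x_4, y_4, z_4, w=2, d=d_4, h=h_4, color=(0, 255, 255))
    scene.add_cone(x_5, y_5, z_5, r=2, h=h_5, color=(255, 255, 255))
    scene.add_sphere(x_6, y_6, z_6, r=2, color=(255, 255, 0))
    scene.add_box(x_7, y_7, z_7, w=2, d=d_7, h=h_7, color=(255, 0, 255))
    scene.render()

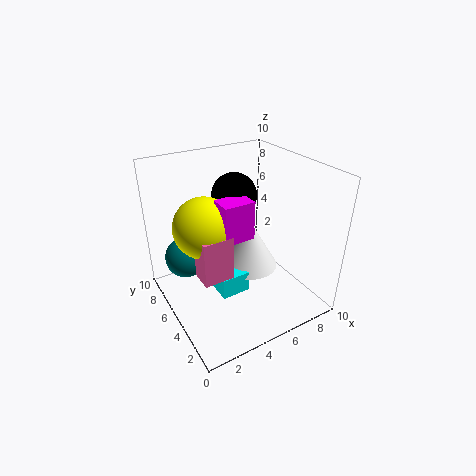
x_1 = 5, y_1 = 5.5, z_1 = 8, x_2 = 2, y_2 = 7.5, r_2 = 1.5, y_3 = 3, z_3 = 3.5, w_3 = 2, d_3 = 1.5, h_3 = 3, x_4 = 3, y_4 = 3.5, z_4 = 1.5, d_4 = 3, h_4 = 1.5, x_5 = 6, y_5 = 5, z_5 = 2.5, h_5 = 3.5, x_6 = 2.5, y_6 = 5, z_6 = 6.5, x_7 = 3, y_7 = 3, z_7 = 6, d_7 = 1.5, h_7 = 2.5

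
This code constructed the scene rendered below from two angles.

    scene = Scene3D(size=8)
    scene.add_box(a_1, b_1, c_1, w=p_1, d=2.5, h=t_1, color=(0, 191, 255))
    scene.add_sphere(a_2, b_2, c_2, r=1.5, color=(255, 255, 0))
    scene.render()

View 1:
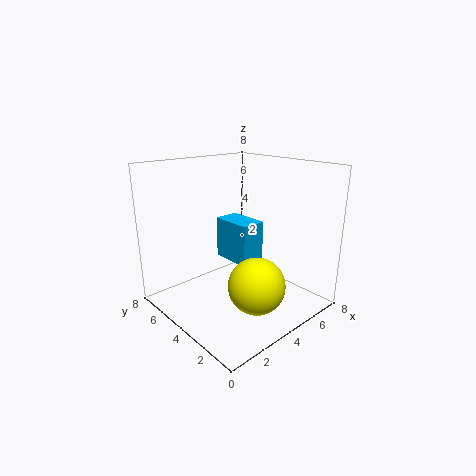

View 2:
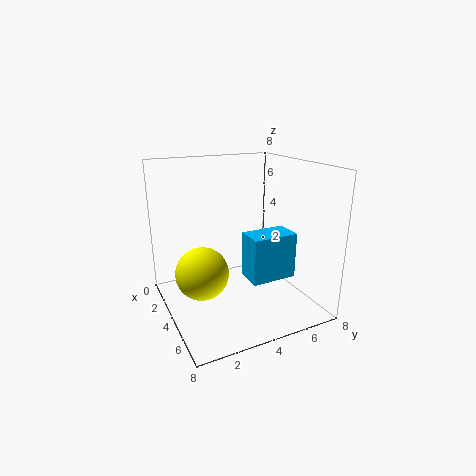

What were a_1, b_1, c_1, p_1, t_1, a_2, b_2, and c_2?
a_1 = 4.5; b_1 = 4; c_1 = 2; p_1 = 1.5; t_1 = 2.5; a_2 = 3.5; b_2 = 2; c_2 = 2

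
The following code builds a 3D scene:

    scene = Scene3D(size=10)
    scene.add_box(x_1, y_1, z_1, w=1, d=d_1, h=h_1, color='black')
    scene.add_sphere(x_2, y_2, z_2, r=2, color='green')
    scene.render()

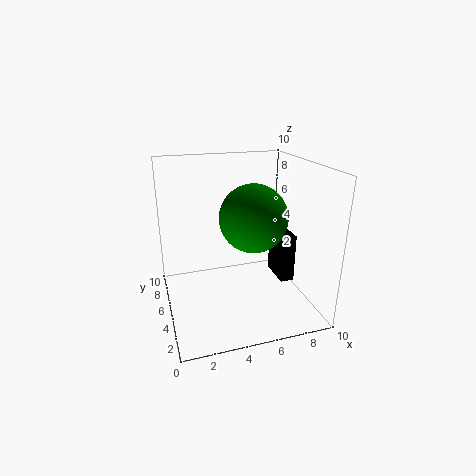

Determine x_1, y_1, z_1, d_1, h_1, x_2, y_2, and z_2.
x_1 = 8; y_1 = 4; z_1 = 1.5; d_1 = 2.5; h_1 = 3.5; x_2 = 5; y_2 = 2; z_2 = 7.5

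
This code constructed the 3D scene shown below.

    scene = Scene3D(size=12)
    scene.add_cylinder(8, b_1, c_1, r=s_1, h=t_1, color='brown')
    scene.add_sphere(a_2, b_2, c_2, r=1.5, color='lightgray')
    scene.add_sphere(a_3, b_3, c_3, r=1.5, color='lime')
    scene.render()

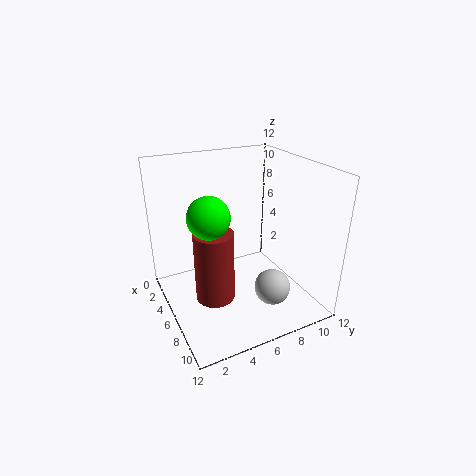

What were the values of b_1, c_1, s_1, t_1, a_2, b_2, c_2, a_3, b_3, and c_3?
b_1 = 3
c_1 = 2.5
s_1 = 1.5
t_1 = 5.5
a_2 = 8.5
b_2 = 8
c_2 = 2
a_3 = 8.5
b_3 = 2.5
c_3 = 9.5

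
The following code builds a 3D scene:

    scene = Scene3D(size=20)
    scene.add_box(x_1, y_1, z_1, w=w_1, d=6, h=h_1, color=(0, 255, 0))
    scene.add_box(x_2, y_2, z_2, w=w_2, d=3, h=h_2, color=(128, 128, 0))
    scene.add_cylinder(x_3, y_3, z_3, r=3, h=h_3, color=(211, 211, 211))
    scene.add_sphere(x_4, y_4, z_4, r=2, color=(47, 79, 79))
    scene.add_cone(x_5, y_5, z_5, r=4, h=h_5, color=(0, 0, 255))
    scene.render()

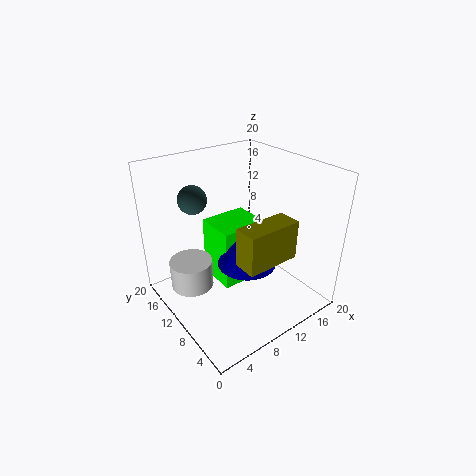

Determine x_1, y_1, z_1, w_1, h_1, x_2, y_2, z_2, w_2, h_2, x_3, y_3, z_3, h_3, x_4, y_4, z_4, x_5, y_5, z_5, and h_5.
x_1 = 8, y_1 = 10, z_1 = 2, w_1 = 7, h_1 = 9, x_2 = 6, y_2 = 2, z_2 = 10, w_2 = 7, h_2 = 5, x_3 = 4, y_3 = 13, z_3 = 3, h_3 = 4, x_4 = 6, y_4 = 15, z_4 = 15, x_5 = 10, y_5 = 8, z_5 = 7, h_5 = 5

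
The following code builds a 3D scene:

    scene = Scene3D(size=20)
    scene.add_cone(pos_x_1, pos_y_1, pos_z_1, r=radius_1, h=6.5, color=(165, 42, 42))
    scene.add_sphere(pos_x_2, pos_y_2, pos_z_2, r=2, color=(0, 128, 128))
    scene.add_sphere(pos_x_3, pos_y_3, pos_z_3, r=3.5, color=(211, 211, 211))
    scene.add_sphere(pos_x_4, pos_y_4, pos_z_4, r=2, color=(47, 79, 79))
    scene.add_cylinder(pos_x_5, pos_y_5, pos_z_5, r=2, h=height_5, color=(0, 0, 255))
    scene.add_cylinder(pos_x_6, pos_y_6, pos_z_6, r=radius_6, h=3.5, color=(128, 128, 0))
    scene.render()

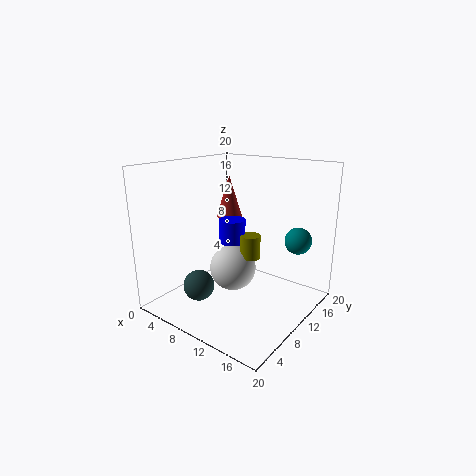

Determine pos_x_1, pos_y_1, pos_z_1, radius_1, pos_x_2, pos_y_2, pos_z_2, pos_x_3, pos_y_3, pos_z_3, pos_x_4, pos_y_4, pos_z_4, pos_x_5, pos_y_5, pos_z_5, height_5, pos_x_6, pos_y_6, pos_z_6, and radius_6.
pos_x_1 = 4.5; pos_y_1 = 15; pos_z_1 = 11; radius_1 = 2; pos_x_2 = 15.5; pos_y_2 = 17.5; pos_z_2 = 8.5; pos_x_3 = 7.5; pos_y_3 = 12; pos_z_3 = 4; pos_x_4 = 8.5; pos_y_4 = 3.5; pos_z_4 = 5; pos_x_5 = 7; pos_y_5 = 12.5; pos_z_5 = 8; height_5 = 3.5; pos_x_6 = 10; pos_y_6 = 13; pos_z_6 = 6; radius_6 = 1.5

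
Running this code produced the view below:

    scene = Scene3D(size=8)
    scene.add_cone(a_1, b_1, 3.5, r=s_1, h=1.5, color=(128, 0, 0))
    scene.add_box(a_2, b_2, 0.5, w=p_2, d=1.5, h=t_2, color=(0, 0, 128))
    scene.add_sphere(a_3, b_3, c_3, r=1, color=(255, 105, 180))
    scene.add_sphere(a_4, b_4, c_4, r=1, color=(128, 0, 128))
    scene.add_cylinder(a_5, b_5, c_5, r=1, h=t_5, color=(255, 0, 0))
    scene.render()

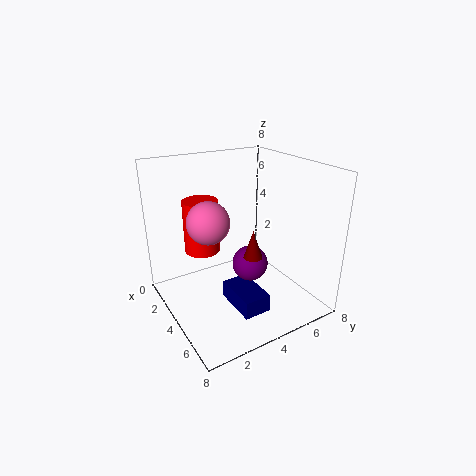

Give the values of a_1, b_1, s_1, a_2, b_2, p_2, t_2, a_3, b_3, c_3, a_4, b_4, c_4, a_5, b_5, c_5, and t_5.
a_1 = 5.5, b_1 = 4, s_1 = 0.5, a_2 = 4, b_2 = 3, p_2 = 2.5, t_2 = 1, a_3 = 5.5, b_3 = 1.5, c_3 = 6, a_4 = 4.5, b_4 = 4.5, c_4 = 2.5, a_5 = 2.5, b_5 = 2.5, c_5 = 3, t_5 = 3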